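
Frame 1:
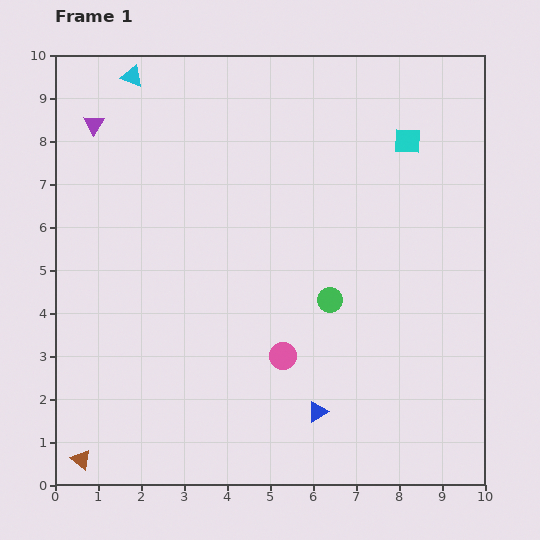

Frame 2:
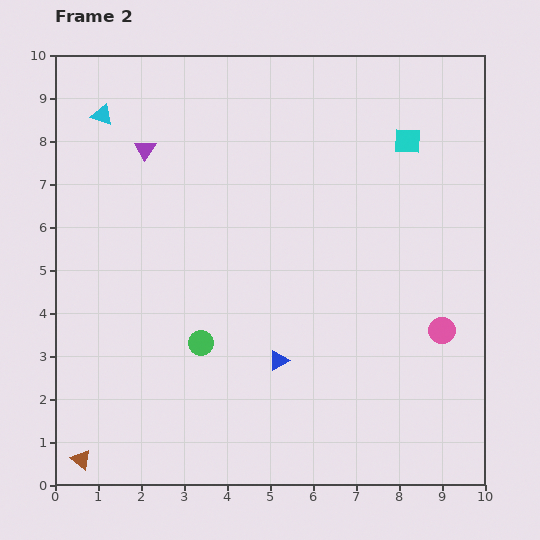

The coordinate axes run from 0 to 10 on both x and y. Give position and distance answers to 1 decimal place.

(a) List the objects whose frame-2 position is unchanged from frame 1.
the cyan square, the brown triangle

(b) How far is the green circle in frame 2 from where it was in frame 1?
3.2

The green circle moved from (6.4, 4.3) to (3.4, 3.3), a distance of √(3.0² + 1.0²) ≈ 3.2.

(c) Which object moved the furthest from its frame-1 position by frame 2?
the pink circle

(moved 3.7; next 3.2)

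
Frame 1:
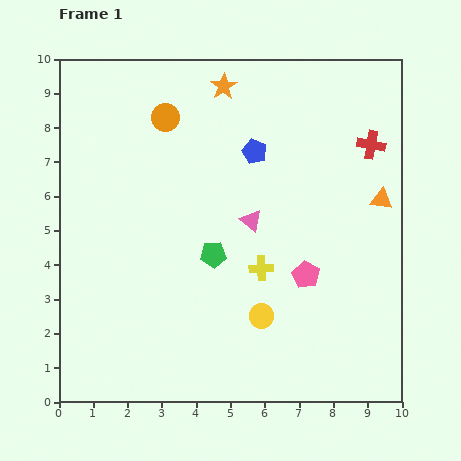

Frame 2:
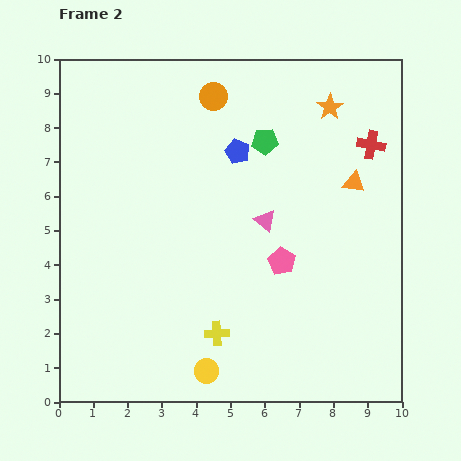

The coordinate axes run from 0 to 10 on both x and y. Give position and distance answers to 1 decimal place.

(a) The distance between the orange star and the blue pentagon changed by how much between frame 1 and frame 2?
+0.9

Distance in frame 1: 2.1. Distance in frame 2: 3.0.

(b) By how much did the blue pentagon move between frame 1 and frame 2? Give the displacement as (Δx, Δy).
(-0.5, 0.0)

The blue pentagon was at (5.7, 7.3) in frame 1 and (5.2, 7.3) in frame 2.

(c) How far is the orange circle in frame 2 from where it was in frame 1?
1.5

The orange circle moved from (3.1, 8.3) to (4.5, 8.9), a distance of √(1.4² + 0.6²) ≈ 1.5.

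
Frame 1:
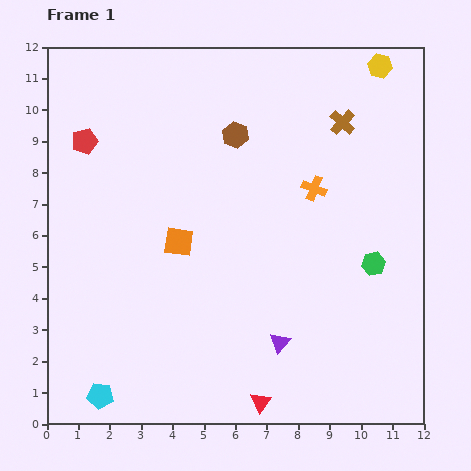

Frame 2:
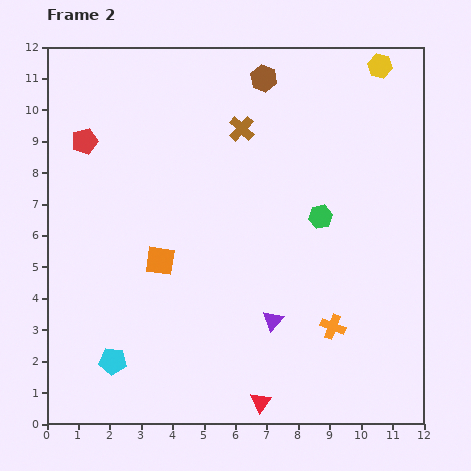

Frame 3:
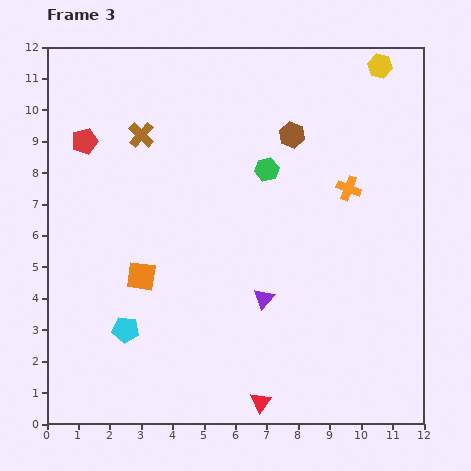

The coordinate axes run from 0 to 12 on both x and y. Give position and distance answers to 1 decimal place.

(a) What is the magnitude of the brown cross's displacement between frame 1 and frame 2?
3.2

The brown cross moved from (9.4, 9.6) to (6.2, 9.4), a distance of √(3.2² + 0.2²) ≈ 3.2.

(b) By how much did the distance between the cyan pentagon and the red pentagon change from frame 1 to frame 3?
-2.0

Distance in frame 1: 8.1. Distance in frame 3: 6.1.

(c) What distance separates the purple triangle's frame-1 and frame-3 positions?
1.5

The purple triangle moved from (7.4, 2.6) to (6.9, 4.0), a distance of √(0.5² + 1.4²) ≈ 1.5.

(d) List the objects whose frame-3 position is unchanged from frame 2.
the yellow hexagon, the red triangle, the red pentagon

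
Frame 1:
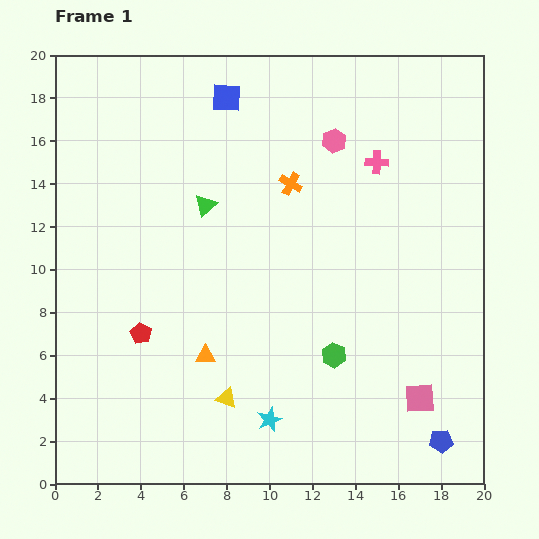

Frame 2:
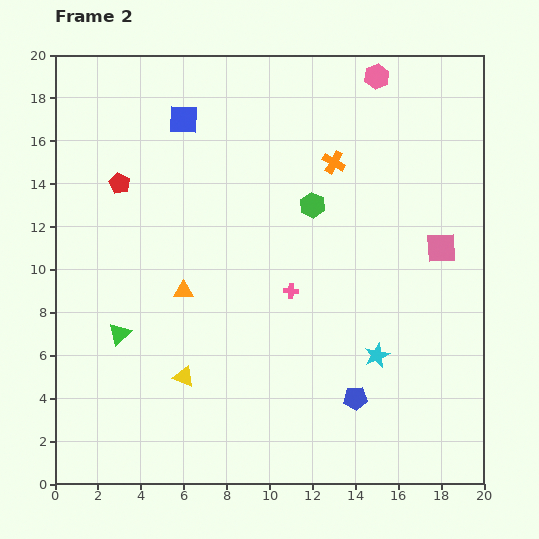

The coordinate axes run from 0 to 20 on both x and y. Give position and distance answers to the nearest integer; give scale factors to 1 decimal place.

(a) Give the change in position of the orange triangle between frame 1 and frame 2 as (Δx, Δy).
(-1, 3)

The orange triangle was at (7, 6) in frame 1 and (6, 9) in frame 2.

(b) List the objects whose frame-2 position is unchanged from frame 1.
none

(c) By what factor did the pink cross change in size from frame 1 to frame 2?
0.6×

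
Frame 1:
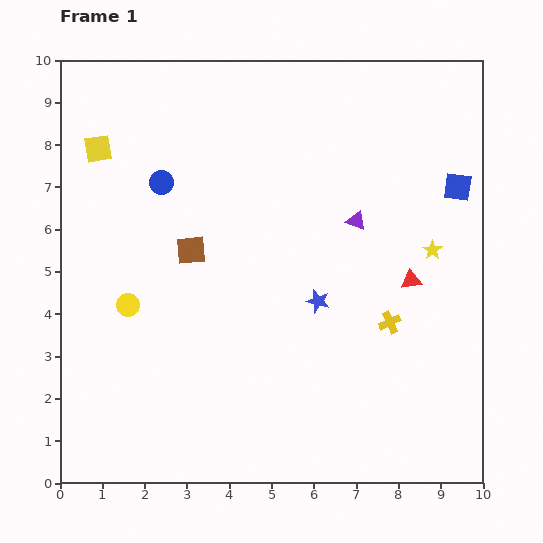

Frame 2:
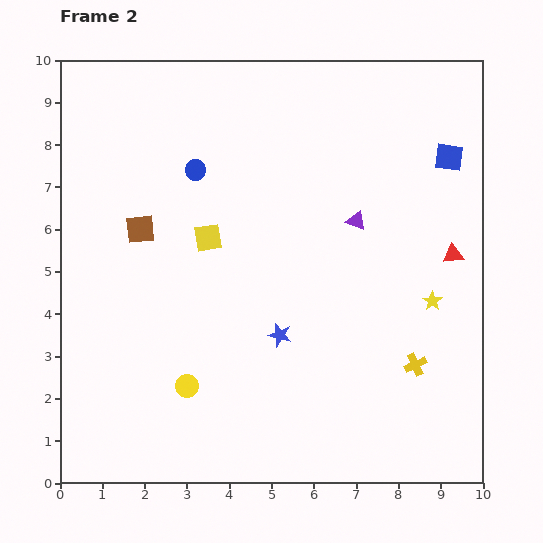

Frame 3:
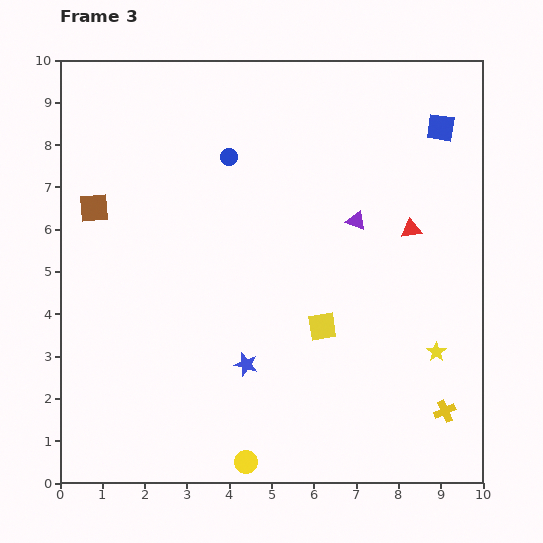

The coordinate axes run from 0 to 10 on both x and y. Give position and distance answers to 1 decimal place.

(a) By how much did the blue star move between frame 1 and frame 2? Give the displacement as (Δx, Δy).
(-0.9, -0.8)

The blue star was at (6.1, 4.3) in frame 1 and (5.2, 3.5) in frame 2.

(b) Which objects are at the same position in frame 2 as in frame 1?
the purple triangle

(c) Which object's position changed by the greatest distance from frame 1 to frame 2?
the yellow square

(moved 3.3; next 2.4)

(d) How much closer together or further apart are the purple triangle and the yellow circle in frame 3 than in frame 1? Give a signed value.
+0.5

Distance in frame 1: 5.8. Distance in frame 3: 6.3.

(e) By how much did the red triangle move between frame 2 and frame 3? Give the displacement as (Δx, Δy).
(-1.0, 0.6)

The red triangle was at (9.3, 5.4) in frame 2 and (8.3, 6.0) in frame 3.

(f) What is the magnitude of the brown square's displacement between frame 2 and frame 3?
1.2

The brown square moved from (1.9, 6.0) to (0.8, 6.5), a distance of √(1.1² + 0.5²) ≈ 1.2.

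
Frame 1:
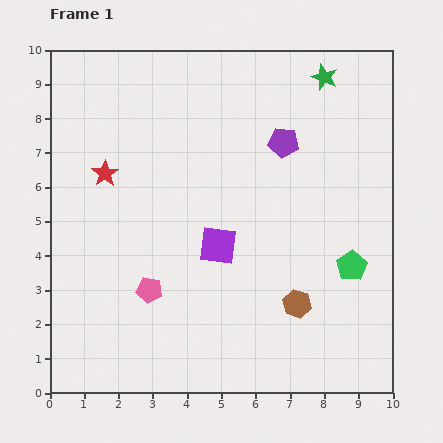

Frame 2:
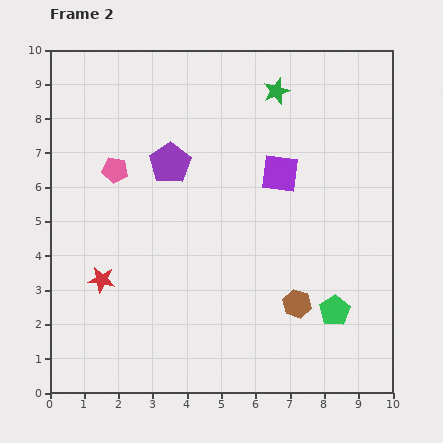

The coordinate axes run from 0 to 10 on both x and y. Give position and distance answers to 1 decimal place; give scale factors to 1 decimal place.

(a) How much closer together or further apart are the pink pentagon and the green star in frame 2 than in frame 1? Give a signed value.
-2.8

Distance in frame 1: 8.0. Distance in frame 2: 5.2.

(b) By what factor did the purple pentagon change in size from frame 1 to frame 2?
1.3×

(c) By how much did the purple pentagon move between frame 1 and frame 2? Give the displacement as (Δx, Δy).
(-3.3, -0.6)

The purple pentagon was at (6.8, 7.3) in frame 1 and (3.5, 6.7) in frame 2.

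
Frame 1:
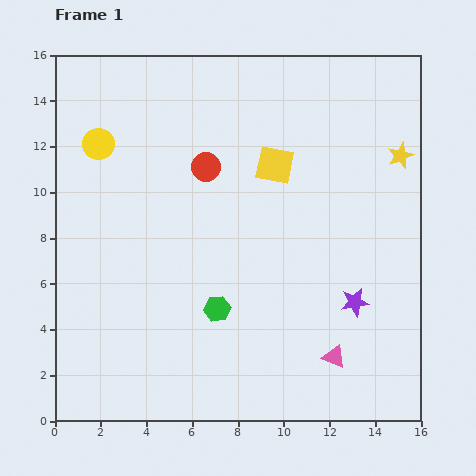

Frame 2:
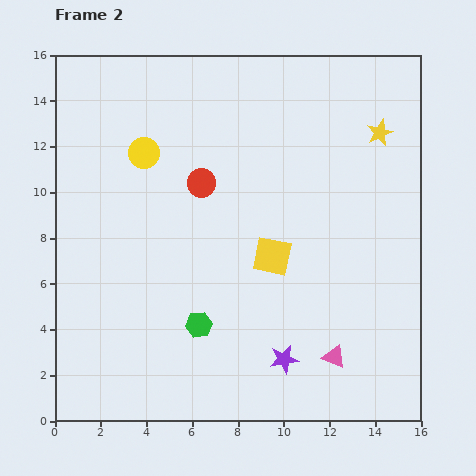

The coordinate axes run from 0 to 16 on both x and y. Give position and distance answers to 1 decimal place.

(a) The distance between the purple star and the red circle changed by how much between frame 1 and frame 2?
-0.3

Distance in frame 1: 8.8. Distance in frame 2: 8.5.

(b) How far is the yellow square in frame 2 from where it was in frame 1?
4.0

The yellow square moved from (9.6, 11.2) to (9.5, 7.2), a distance of √(0.1² + 4.0²) ≈ 4.0.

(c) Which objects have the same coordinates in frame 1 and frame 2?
the pink triangle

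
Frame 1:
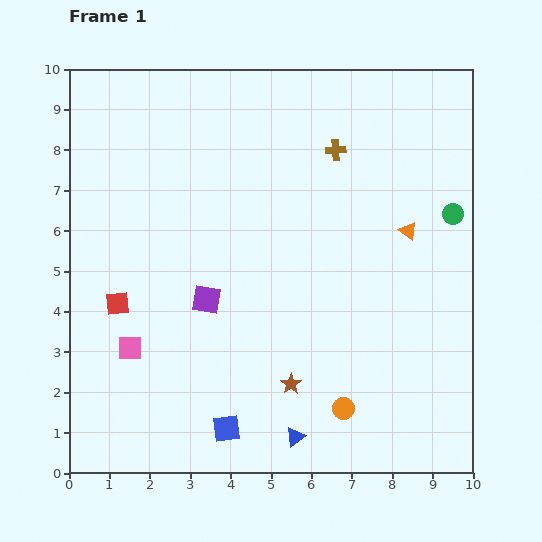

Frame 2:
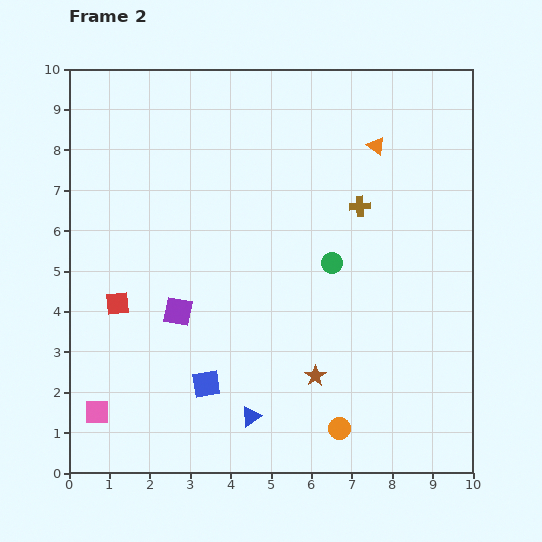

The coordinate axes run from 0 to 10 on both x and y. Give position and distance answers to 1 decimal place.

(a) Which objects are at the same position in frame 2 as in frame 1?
the red square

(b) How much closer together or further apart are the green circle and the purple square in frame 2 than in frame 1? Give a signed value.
-2.5

Distance in frame 1: 6.5. Distance in frame 2: 4.0.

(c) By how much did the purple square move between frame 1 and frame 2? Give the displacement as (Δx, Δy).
(-0.7, -0.3)

The purple square was at (3.4, 4.3) in frame 1 and (2.7, 4.0) in frame 2.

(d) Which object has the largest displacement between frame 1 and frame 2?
the green circle

(moved 3.2; next 2.2)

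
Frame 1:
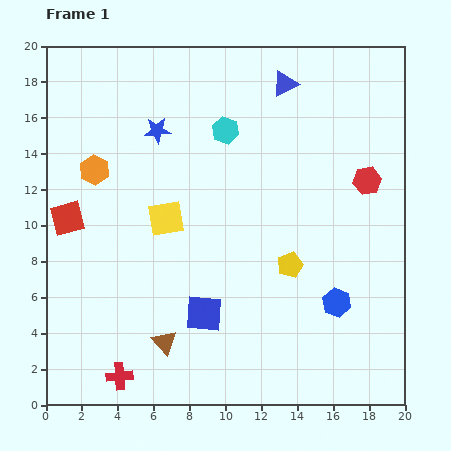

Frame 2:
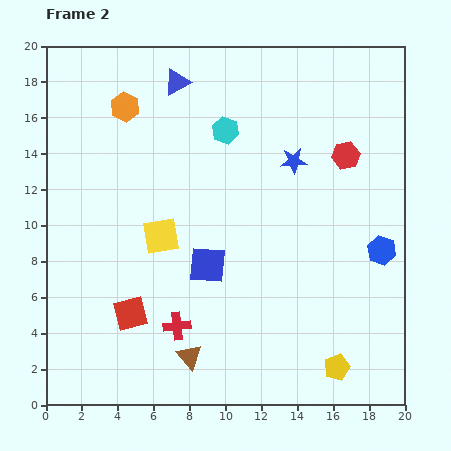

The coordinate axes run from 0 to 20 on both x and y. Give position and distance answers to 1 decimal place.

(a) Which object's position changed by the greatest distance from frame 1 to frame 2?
the blue star

(moved 7.8; next 6.4)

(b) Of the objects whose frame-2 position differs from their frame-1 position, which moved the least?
the yellow square

(moved 1.0)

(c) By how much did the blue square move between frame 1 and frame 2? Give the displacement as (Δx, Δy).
(0.2, 2.7)

The blue square was at (8.8, 5.1) in frame 1 and (9.0, 7.8) in frame 2.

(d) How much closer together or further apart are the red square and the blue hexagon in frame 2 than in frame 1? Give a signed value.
-1.3

Distance in frame 1: 15.7. Distance in frame 2: 14.4.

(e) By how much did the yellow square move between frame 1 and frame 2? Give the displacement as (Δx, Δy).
(-0.3, -1.0)

The yellow square was at (6.7, 10.4) in frame 1 and (6.4, 9.4) in frame 2.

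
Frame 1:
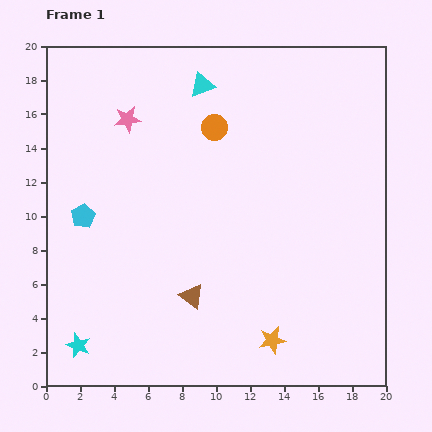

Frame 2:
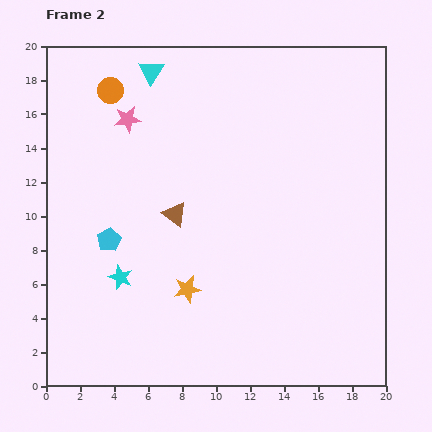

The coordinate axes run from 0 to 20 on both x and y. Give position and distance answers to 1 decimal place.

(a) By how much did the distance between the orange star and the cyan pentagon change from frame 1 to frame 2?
-7.9

Distance in frame 1: 13.3. Distance in frame 2: 5.4.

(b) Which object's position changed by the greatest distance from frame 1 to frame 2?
the orange circle

(moved 6.5; next 5.8)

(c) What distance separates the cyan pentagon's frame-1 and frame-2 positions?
2.1

The cyan pentagon moved from (2.2, 10.0) to (3.7, 8.6), a distance of √(1.5² + 1.4²) ≈ 2.1.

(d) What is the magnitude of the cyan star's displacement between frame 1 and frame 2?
4.7

The cyan star moved from (1.9, 2.4) to (4.4, 6.4), a distance of √(2.5² + 4.0²) ≈ 4.7.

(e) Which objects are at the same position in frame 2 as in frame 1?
the pink star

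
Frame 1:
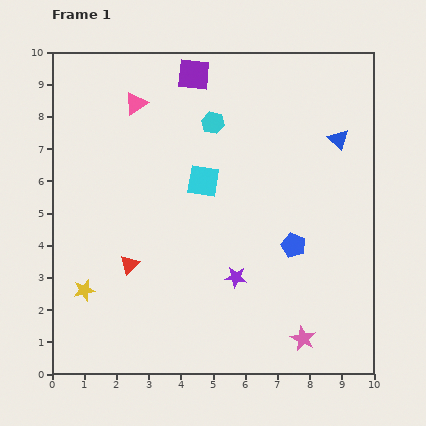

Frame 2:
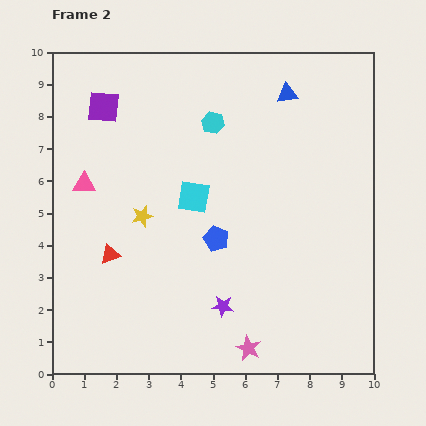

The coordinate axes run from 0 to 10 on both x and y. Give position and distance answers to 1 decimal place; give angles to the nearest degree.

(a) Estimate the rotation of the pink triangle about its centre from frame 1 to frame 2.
34° clockwise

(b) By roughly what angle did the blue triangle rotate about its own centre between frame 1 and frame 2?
52° counter-clockwise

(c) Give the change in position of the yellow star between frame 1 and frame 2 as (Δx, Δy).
(1.8, 2.3)

The yellow star was at (1.0, 2.6) in frame 1 and (2.8, 4.9) in frame 2.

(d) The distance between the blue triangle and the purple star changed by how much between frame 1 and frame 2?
+1.5

Distance in frame 1: 5.4. Distance in frame 2: 6.9.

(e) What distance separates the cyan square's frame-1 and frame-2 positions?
0.6

The cyan square moved from (4.7, 6.0) to (4.4, 5.5), a distance of √(0.3² + 0.5²) ≈ 0.6.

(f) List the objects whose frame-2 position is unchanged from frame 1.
the cyan hexagon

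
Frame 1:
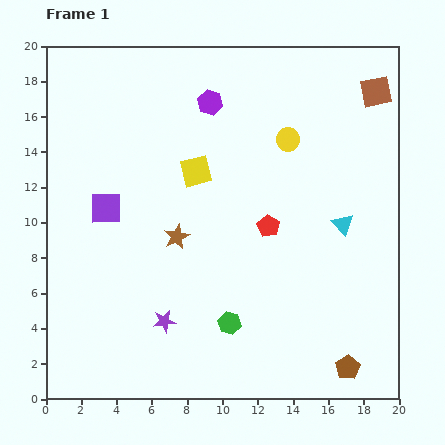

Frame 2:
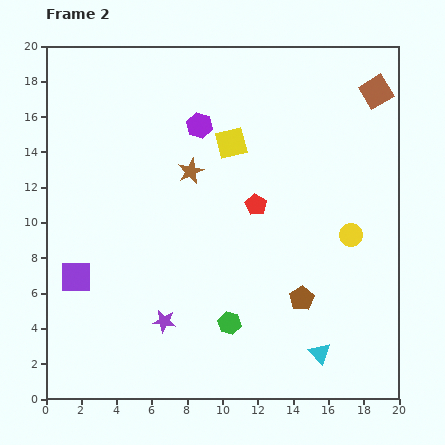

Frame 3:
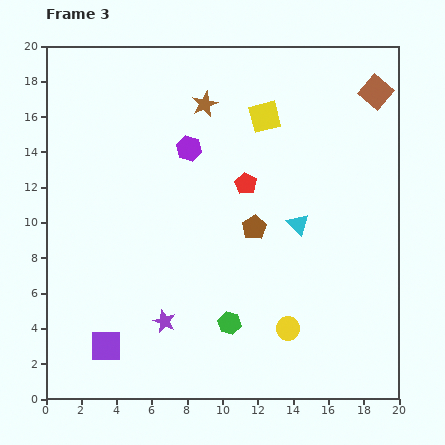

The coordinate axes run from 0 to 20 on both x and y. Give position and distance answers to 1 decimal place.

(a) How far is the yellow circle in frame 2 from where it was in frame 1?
6.5

The yellow circle moved from (13.7, 14.7) to (17.3, 9.3), a distance of √(3.6² + 5.4²) ≈ 6.5.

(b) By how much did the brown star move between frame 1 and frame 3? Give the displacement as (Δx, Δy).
(1.6, 7.5)

The brown star was at (7.4, 9.2) in frame 1 and (9.0, 16.7) in frame 3.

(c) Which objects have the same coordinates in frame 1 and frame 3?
the green hexagon, the purple star, the brown square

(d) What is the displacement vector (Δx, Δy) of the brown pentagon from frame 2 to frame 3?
(-2.7, 4.0)

The brown pentagon was at (14.5, 5.7) in frame 2 and (11.8, 9.7) in frame 3.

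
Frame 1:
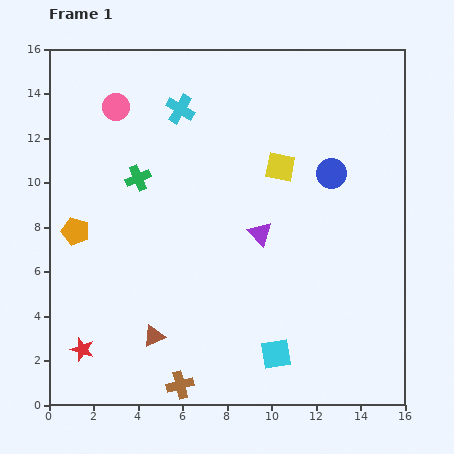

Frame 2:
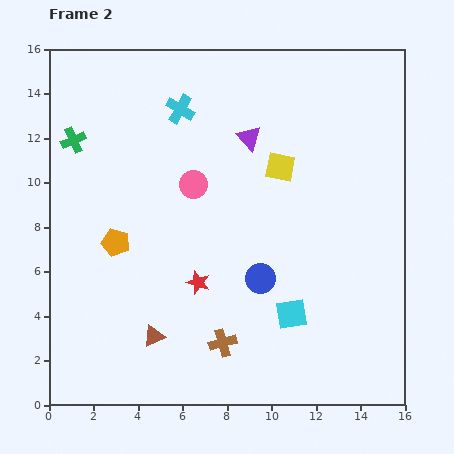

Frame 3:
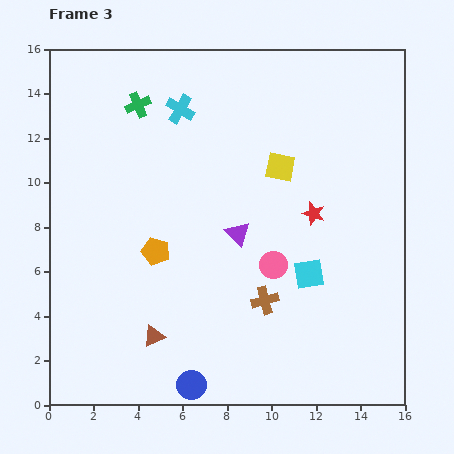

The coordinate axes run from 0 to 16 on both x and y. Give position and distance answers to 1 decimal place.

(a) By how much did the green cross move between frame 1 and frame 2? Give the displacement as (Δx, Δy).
(-2.9, 1.7)

The green cross was at (4.0, 10.2) in frame 1 and (1.1, 11.9) in frame 2.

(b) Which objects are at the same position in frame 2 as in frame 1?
the cyan cross, the brown triangle, the yellow square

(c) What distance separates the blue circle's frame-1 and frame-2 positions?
5.7

The blue circle moved from (12.7, 10.4) to (9.5, 5.7), a distance of √(3.2² + 4.7²) ≈ 5.7.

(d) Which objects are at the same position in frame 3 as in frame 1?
the cyan cross, the brown triangle, the yellow square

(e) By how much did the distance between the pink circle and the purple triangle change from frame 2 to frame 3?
-1.2

Distance in frame 2: 3.3. Distance in frame 3: 2.1.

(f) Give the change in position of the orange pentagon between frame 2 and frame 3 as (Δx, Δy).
(1.8, -0.4)

The orange pentagon was at (3.0, 7.3) in frame 2 and (4.8, 6.9) in frame 3.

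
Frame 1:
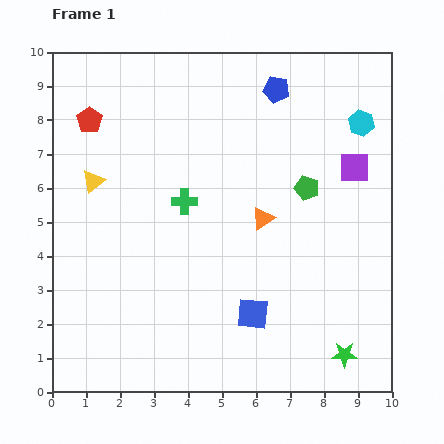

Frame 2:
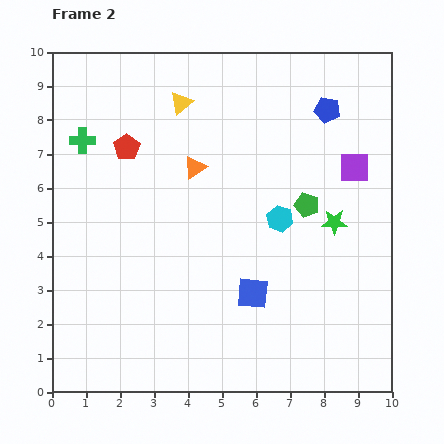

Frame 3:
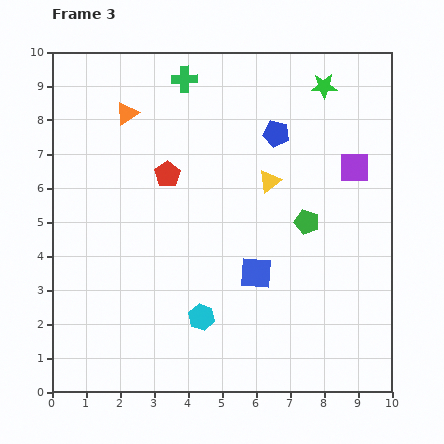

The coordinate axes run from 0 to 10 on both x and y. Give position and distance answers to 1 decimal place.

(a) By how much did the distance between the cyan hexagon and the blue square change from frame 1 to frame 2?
-4.1

Distance in frame 1: 6.4. Distance in frame 2: 2.3.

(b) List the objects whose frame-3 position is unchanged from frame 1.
the purple square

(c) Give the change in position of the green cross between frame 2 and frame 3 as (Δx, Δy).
(3.0, 1.8)

The green cross was at (0.9, 7.4) in frame 2 and (3.9, 9.2) in frame 3.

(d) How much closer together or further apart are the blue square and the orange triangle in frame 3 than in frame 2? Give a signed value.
+1.9

Distance in frame 2: 4.1. Distance in frame 3: 6.0.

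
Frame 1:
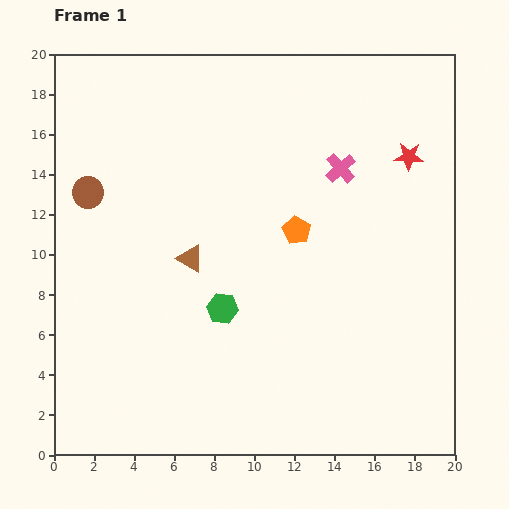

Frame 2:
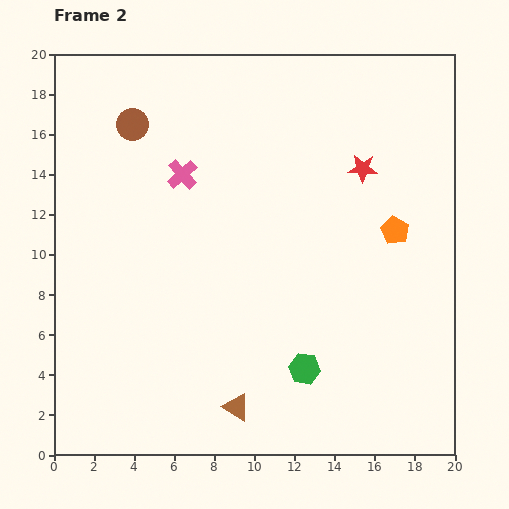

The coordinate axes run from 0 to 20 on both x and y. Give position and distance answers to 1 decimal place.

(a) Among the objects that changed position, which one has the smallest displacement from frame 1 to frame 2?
the red star

(moved 2.4)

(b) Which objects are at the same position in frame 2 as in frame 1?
none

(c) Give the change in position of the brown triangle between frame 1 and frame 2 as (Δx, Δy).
(2.3, -7.4)

The brown triangle was at (6.8, 9.8) in frame 1 and (9.1, 2.4) in frame 2.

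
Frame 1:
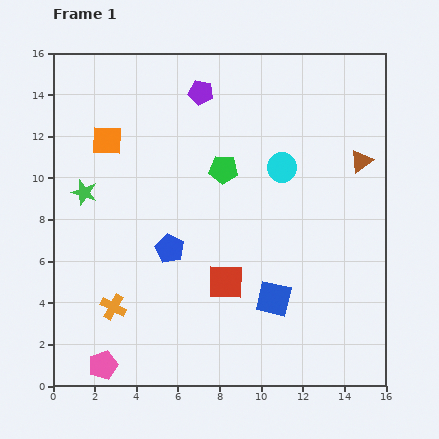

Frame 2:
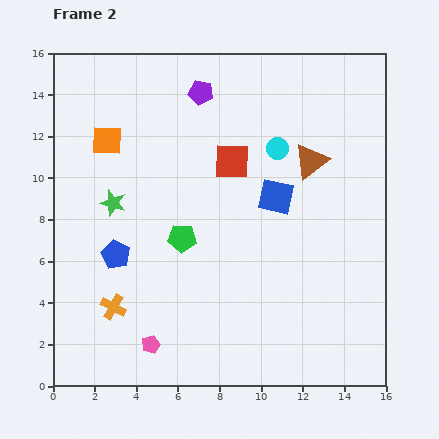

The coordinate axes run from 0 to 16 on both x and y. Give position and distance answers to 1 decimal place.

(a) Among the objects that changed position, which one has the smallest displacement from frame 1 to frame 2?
the cyan circle

(moved 0.9)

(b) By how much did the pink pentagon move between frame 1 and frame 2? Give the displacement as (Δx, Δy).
(2.3, 1.0)

The pink pentagon was at (2.4, 1.0) in frame 1 and (4.7, 2.0) in frame 2.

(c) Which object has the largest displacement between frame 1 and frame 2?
the red square

(moved 5.8; next 4.9)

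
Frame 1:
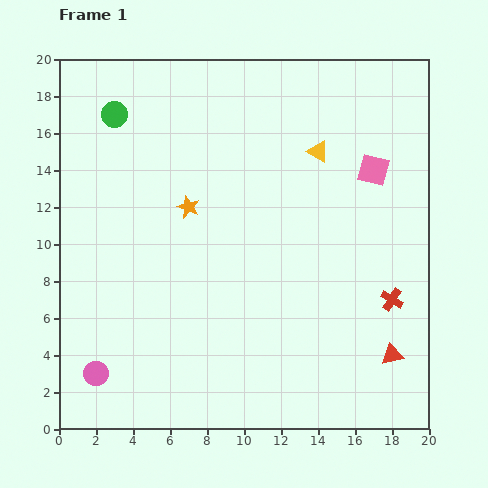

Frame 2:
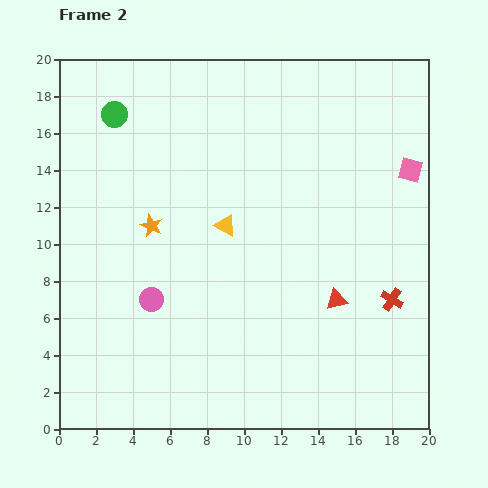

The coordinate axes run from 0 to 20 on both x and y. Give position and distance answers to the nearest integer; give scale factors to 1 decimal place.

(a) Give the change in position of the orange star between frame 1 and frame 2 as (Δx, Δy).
(-2, -1)

The orange star was at (7, 12) in frame 1 and (5, 11) in frame 2.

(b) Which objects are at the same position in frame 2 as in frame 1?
the red cross, the green circle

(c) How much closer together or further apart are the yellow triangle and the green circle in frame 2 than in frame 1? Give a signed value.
-3

Distance in frame 1: 11. Distance in frame 2: 8.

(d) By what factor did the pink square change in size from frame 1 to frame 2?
0.8×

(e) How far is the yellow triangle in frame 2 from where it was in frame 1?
6

The yellow triangle moved from (14, 15) to (9, 11), a distance of √(5² + 4²) ≈ 6.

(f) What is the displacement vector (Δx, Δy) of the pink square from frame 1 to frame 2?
(2, 0)

The pink square was at (17, 14) in frame 1 and (19, 14) in frame 2.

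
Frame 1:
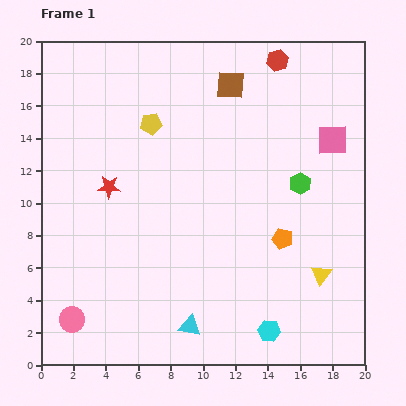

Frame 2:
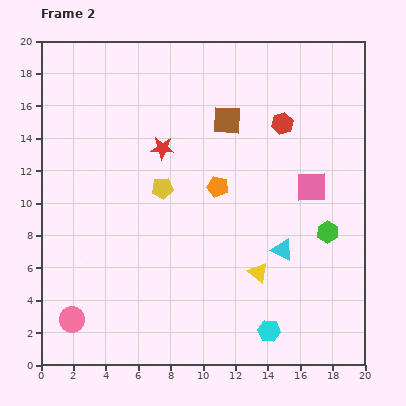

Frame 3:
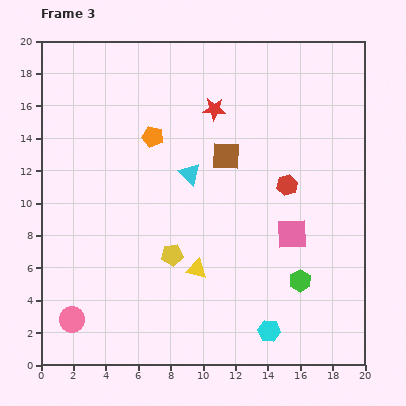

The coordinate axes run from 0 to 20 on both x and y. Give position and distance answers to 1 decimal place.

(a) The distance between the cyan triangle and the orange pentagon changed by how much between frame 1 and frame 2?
-2.3

Distance in frame 1: 7.9. Distance in frame 2: 5.6.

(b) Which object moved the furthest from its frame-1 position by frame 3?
the orange pentagon

(moved 10.2; next 9.4)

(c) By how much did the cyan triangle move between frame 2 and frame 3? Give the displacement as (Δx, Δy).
(-5.7, 4.7)

The cyan triangle was at (14.9, 7.1) in frame 2 and (9.2, 11.8) in frame 3.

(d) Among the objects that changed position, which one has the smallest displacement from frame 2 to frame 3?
the brown square

(moved 2.2)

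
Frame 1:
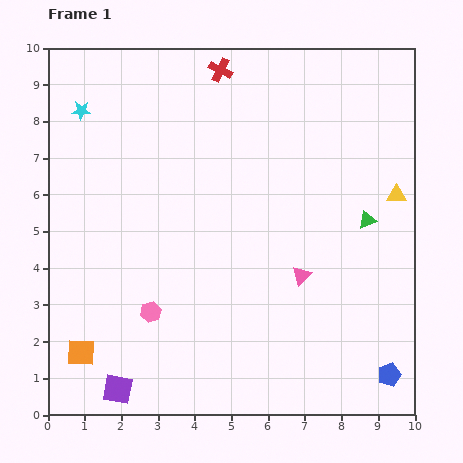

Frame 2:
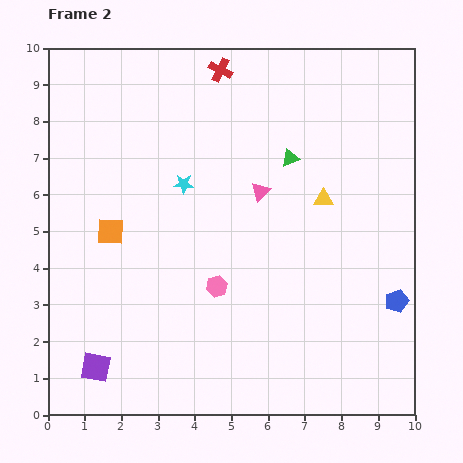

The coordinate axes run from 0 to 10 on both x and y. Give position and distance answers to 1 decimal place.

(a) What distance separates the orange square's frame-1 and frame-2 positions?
3.4

The orange square moved from (0.9, 1.7) to (1.7, 5.0), a distance of √(0.8² + 3.3²) ≈ 3.4.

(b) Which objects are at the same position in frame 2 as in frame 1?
the red cross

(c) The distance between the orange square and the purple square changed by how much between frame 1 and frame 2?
+2.3

Distance in frame 1: 1.4. Distance in frame 2: 3.7.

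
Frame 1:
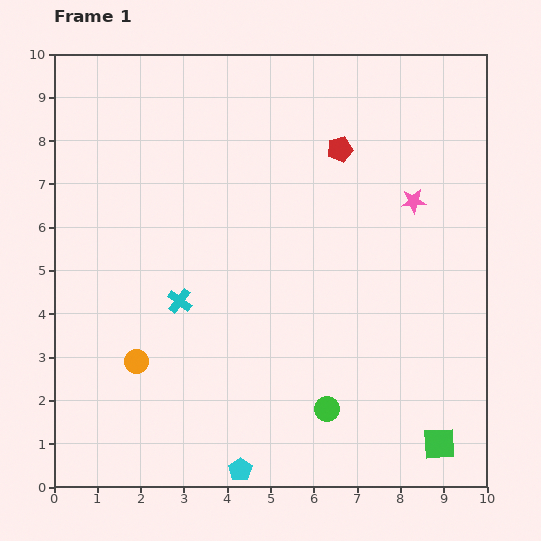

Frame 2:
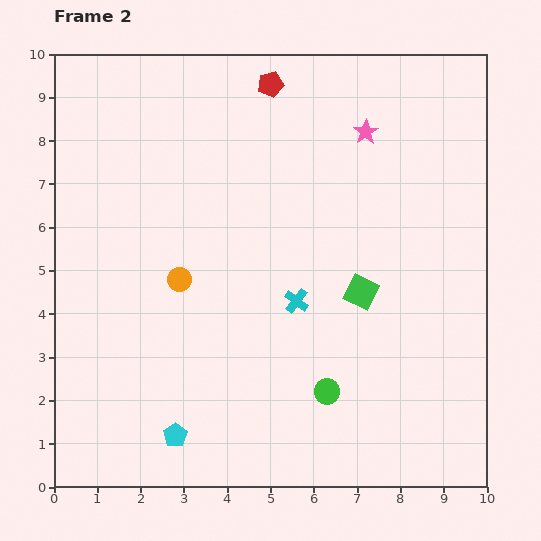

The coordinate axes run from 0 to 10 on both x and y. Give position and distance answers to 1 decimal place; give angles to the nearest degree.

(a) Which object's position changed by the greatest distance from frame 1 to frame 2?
the green square

(moved 3.9; next 2.7)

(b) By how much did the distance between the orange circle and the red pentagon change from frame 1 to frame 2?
-1.8

Distance in frame 1: 6.8. Distance in frame 2: 5.0.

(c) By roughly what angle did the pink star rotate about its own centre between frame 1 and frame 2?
29° counter-clockwise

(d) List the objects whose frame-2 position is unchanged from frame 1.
none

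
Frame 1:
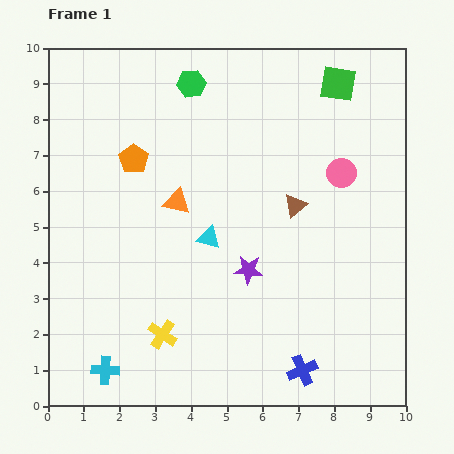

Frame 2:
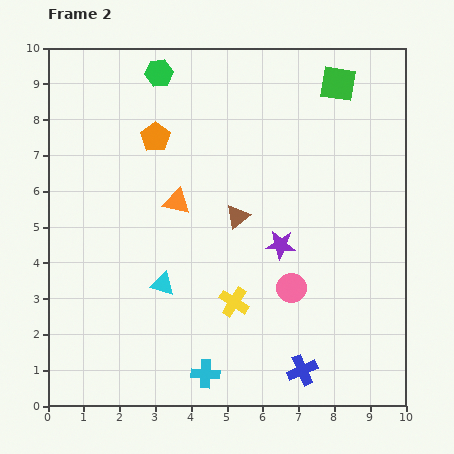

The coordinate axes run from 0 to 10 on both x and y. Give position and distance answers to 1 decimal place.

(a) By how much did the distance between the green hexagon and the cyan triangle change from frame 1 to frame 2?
+1.6

Distance in frame 1: 4.3. Distance in frame 2: 5.9.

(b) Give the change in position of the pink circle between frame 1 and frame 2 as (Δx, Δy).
(-1.4, -3.2)

The pink circle was at (8.2, 6.5) in frame 1 and (6.8, 3.3) in frame 2.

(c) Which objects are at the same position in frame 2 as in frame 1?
the green square, the orange triangle, the blue cross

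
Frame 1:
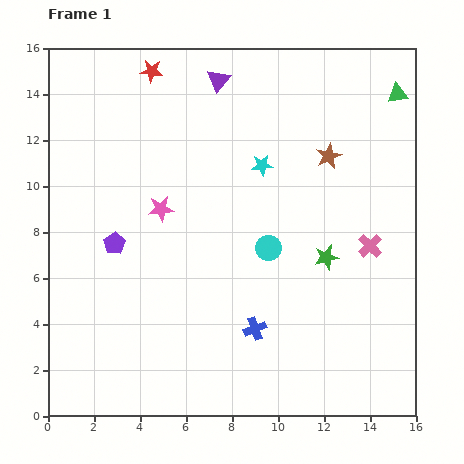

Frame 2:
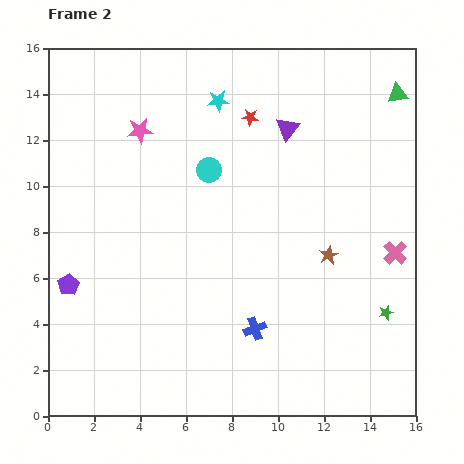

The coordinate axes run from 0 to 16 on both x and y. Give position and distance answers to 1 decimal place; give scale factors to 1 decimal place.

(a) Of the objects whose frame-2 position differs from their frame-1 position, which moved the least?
the pink cross

(moved 1.1)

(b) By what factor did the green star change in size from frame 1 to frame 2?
0.6×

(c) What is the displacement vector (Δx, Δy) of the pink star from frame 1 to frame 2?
(-0.9, 3.4)

The pink star was at (4.9, 9.0) in frame 1 and (4.0, 12.4) in frame 2.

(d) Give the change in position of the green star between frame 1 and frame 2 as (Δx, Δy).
(2.6, -2.4)

The green star was at (12.1, 6.9) in frame 1 and (14.7, 4.5) in frame 2.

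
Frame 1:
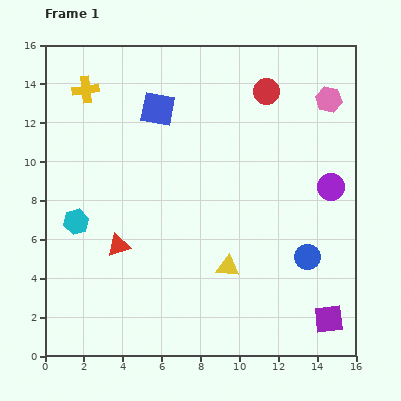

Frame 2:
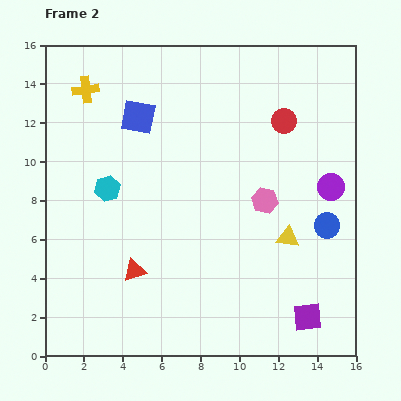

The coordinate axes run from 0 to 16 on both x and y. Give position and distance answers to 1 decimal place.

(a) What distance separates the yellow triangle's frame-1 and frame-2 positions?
3.4

The yellow triangle moved from (9.4, 4.6) to (12.5, 6.1), a distance of √(3.1² + 1.5²) ≈ 3.4.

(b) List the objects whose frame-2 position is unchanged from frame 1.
the yellow cross, the purple circle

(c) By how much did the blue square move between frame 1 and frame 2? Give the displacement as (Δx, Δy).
(-1.0, -0.4)

The blue square was at (5.8, 12.7) in frame 1 and (4.8, 12.3) in frame 2.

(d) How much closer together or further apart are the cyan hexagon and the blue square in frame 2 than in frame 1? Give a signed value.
-3.2

Distance in frame 1: 7.2. Distance in frame 2: 4.0.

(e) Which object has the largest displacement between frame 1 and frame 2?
the pink hexagon

(moved 6.2; next 3.4)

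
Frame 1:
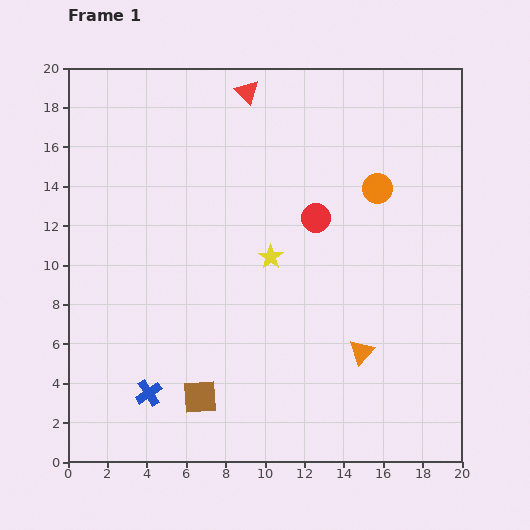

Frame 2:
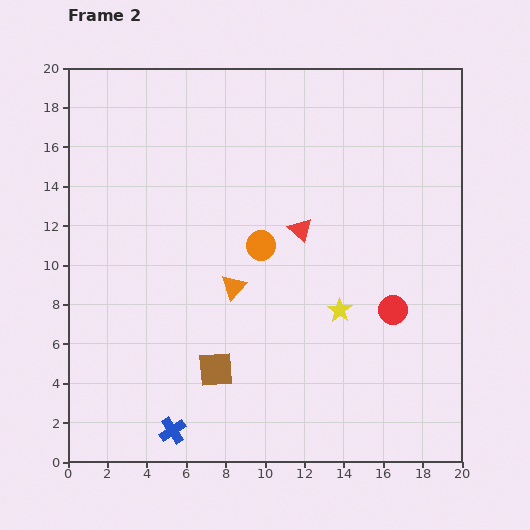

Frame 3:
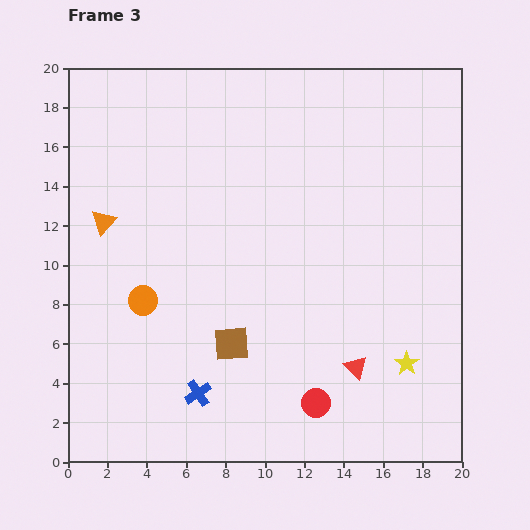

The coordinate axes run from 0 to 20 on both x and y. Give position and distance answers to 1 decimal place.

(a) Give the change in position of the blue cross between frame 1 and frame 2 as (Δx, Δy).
(1.2, -1.9)

The blue cross was at (4.1, 3.5) in frame 1 and (5.3, 1.6) in frame 2.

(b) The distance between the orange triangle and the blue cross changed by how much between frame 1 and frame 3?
-1.1

Distance in frame 1: 11.0. Distance in frame 3: 9.9.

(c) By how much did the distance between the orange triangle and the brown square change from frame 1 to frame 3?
+0.5

Distance in frame 1: 8.5. Distance in frame 3: 9.0.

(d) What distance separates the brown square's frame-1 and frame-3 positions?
3.1

The brown square moved from (6.7, 3.3) to (8.3, 6.0), a distance of √(1.6² + 2.7²) ≈ 3.1.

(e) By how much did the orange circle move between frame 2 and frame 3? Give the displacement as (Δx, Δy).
(-6.0, -2.8)

The orange circle was at (9.8, 11.0) in frame 2 and (3.8, 8.2) in frame 3.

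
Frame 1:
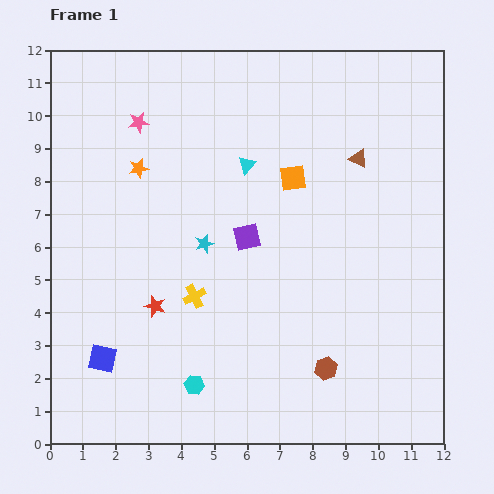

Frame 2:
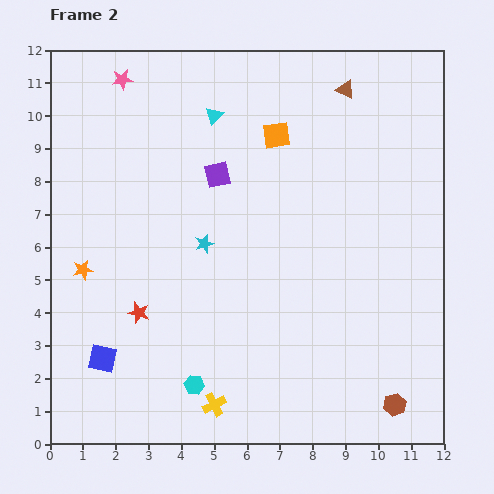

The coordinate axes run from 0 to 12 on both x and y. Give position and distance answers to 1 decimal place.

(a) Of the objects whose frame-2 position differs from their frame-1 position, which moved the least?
the red star

(moved 0.5)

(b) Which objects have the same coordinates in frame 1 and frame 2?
the cyan star, the cyan hexagon, the blue square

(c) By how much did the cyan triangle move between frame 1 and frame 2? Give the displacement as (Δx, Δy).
(-1.0, 1.5)

The cyan triangle was at (6.0, 8.5) in frame 1 and (5.0, 10.0) in frame 2.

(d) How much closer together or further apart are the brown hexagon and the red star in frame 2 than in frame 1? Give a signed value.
+2.8

Distance in frame 1: 5.5. Distance in frame 2: 8.3.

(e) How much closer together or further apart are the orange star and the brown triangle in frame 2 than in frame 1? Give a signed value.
+3.0

Distance in frame 1: 6.7. Distance in frame 2: 9.7.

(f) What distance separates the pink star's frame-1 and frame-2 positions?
1.4

The pink star moved from (2.7, 9.8) to (2.2, 11.1), a distance of √(0.5² + 1.3²) ≈ 1.4.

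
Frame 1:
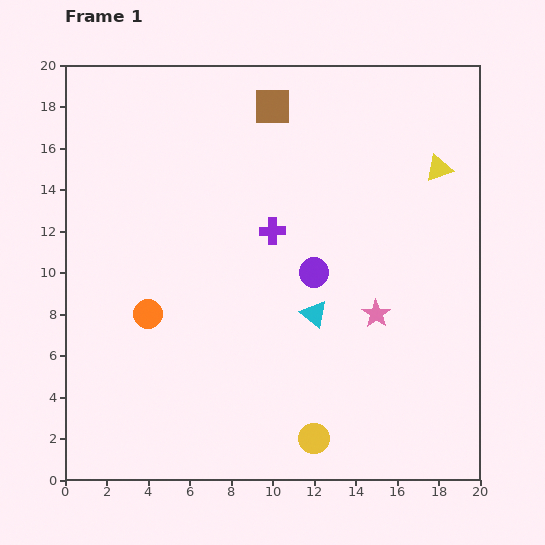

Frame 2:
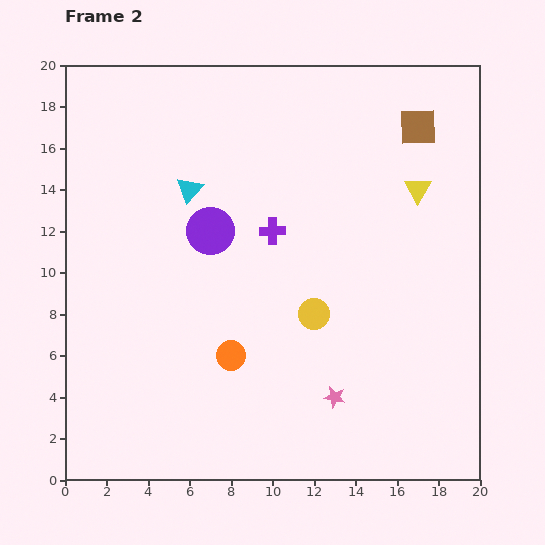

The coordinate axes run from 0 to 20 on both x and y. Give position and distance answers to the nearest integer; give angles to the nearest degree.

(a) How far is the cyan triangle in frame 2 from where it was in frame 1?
8

The cyan triangle moved from (12, 8) to (6, 14), a distance of √(6² + 6²) ≈ 8.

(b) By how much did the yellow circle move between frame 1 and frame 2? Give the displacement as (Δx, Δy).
(0, 6)

The yellow circle was at (12, 2) in frame 1 and (12, 8) in frame 2.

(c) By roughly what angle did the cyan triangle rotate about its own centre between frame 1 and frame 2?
30° clockwise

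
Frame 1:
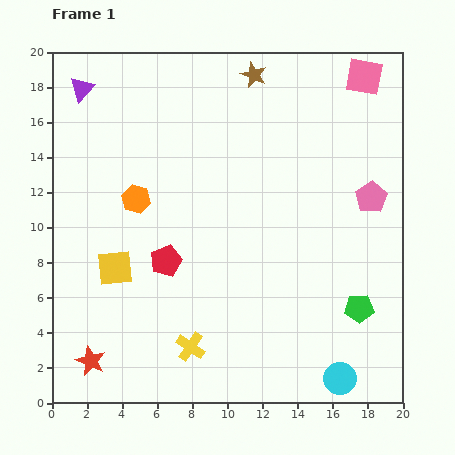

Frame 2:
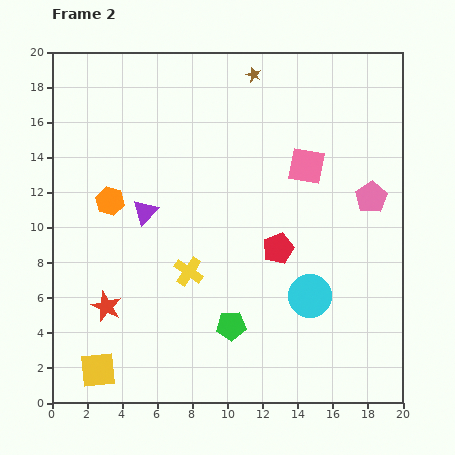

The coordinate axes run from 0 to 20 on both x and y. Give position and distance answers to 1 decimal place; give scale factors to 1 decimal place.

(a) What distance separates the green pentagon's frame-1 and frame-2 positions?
7.4

The green pentagon moved from (17.5, 5.4) to (10.2, 4.4), a distance of √(7.3² + 1.0²) ≈ 7.4.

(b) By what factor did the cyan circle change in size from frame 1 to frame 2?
1.3×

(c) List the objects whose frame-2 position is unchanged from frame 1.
the brown star, the pink pentagon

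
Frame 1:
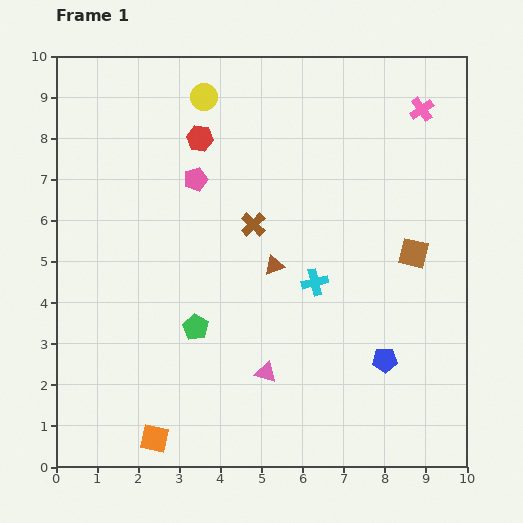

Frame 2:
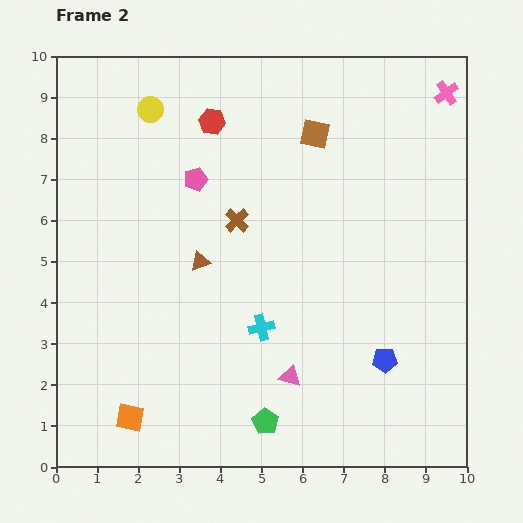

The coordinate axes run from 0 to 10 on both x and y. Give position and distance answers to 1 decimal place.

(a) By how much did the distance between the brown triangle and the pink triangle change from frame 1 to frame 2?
+1.0

Distance in frame 1: 2.6. Distance in frame 2: 3.6.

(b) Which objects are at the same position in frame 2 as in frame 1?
the pink pentagon, the blue pentagon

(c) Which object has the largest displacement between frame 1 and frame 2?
the brown square

(moved 3.8; next 2.9)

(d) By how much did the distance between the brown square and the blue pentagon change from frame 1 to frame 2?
+3.1

Distance in frame 1: 2.7. Distance in frame 2: 5.8.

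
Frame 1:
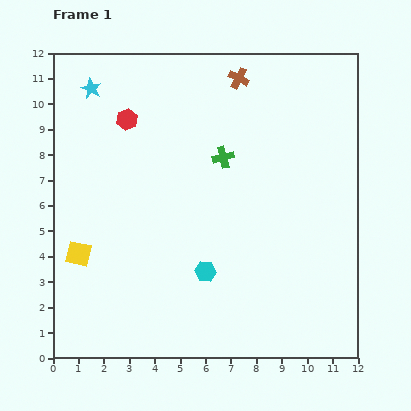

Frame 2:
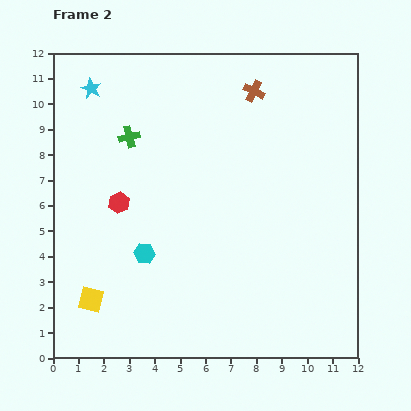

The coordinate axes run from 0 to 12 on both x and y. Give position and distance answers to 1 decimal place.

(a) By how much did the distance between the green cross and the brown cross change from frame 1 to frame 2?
+2.0

Distance in frame 1: 3.2. Distance in frame 2: 5.2.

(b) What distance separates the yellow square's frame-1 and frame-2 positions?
1.9

The yellow square moved from (1.0, 4.1) to (1.5, 2.3), a distance of √(0.5² + 1.8²) ≈ 1.9.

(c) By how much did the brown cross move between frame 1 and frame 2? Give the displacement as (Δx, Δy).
(0.6, -0.5)

The brown cross was at (7.3, 11.0) in frame 1 and (7.9, 10.5) in frame 2.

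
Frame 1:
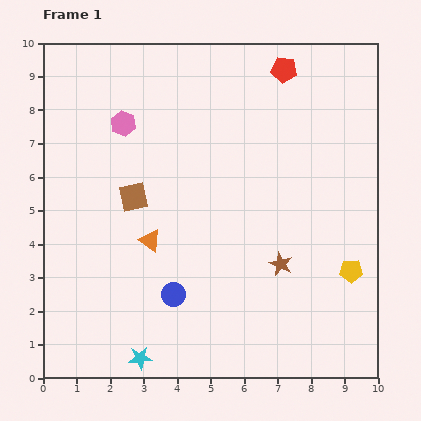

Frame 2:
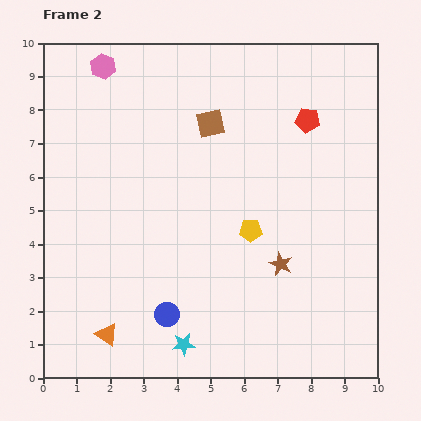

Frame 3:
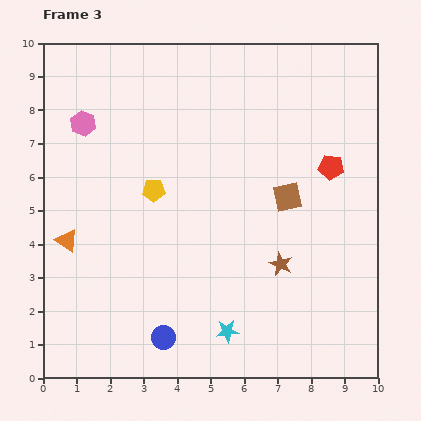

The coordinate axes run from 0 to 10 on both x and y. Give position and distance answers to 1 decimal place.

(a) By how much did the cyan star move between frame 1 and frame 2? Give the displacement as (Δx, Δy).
(1.3, 0.4)

The cyan star was at (2.9, 0.6) in frame 1 and (4.2, 1.0) in frame 2.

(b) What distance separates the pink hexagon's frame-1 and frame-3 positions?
1.2

The pink hexagon moved from (2.4, 7.6) to (1.2, 7.6), a distance of √(1.2² + 0.0²) ≈ 1.2.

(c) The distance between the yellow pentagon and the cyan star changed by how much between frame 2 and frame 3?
+0.8

Distance in frame 2: 3.9. Distance in frame 3: 4.7.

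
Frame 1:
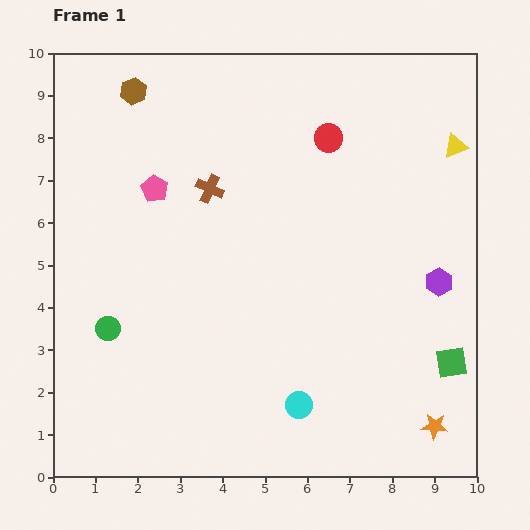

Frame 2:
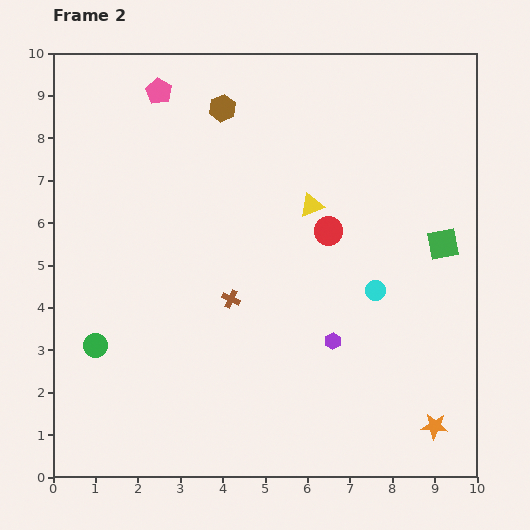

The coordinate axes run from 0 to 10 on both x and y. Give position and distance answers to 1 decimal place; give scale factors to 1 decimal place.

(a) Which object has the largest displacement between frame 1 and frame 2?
the yellow triangle

(moved 3.7; next 3.2)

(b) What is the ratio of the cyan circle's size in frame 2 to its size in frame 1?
0.7×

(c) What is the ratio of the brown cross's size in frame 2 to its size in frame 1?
0.6×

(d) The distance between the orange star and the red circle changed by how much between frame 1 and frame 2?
-2.0

Distance in frame 1: 7.2. Distance in frame 2: 5.2.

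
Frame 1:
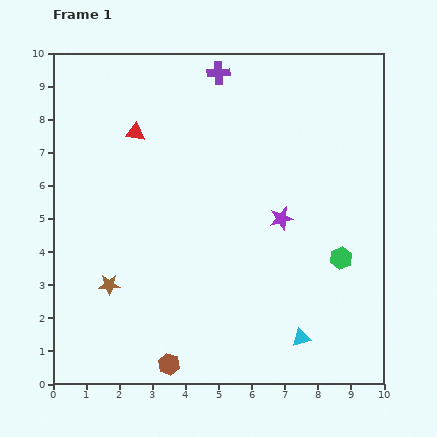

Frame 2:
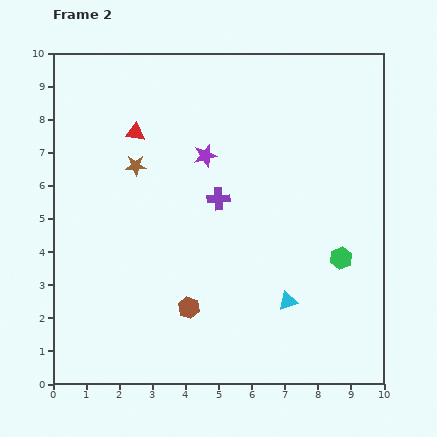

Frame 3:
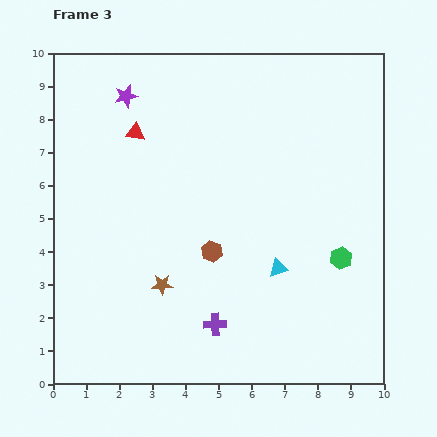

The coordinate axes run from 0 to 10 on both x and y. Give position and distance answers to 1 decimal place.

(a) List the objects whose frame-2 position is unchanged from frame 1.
the green hexagon, the red triangle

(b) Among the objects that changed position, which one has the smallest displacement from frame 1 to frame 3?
the brown star

(moved 1.6)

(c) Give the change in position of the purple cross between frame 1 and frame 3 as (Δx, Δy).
(-0.1, -7.6)

The purple cross was at (5.0, 9.4) in frame 1 and (4.9, 1.8) in frame 3.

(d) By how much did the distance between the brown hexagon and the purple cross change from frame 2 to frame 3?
-1.2

Distance in frame 2: 3.4. Distance in frame 3: 2.2.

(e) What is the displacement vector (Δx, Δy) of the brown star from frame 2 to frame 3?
(0.8, -3.6)

The brown star was at (2.5, 6.6) in frame 2 and (3.3, 3.0) in frame 3.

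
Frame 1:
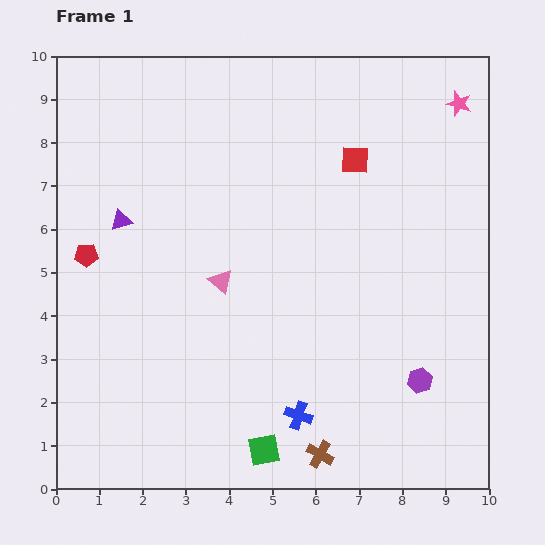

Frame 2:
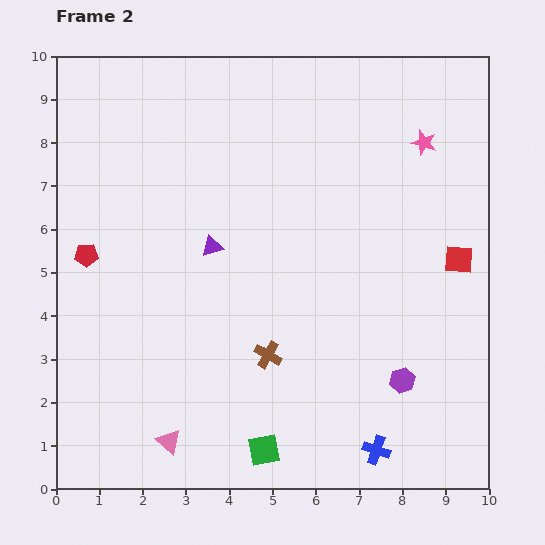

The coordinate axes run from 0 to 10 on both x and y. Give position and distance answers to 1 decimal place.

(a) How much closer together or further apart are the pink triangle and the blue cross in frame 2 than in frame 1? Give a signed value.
+1.2

Distance in frame 1: 3.6. Distance in frame 2: 4.8.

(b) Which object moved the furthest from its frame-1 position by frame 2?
the pink triangle

(moved 3.9; next 3.3)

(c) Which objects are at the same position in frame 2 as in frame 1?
the red pentagon, the green square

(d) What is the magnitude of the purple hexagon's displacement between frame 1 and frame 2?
0.4

The purple hexagon moved from (8.4, 2.5) to (8.0, 2.5), a distance of √(0.4² + 0.0²) ≈ 0.4.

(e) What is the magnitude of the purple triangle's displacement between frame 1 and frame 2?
2.2

The purple triangle moved from (1.5, 6.2) to (3.6, 5.6), a distance of √(2.1² + 0.6²) ≈ 2.2.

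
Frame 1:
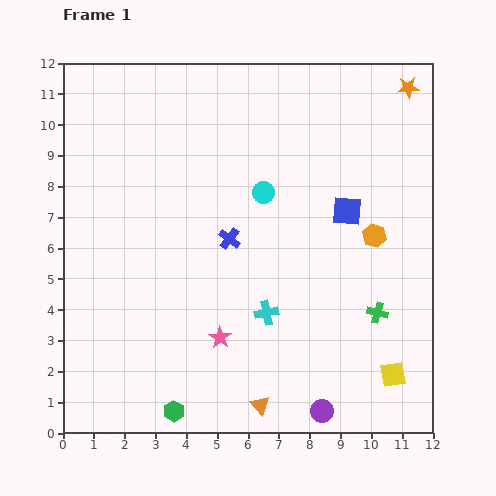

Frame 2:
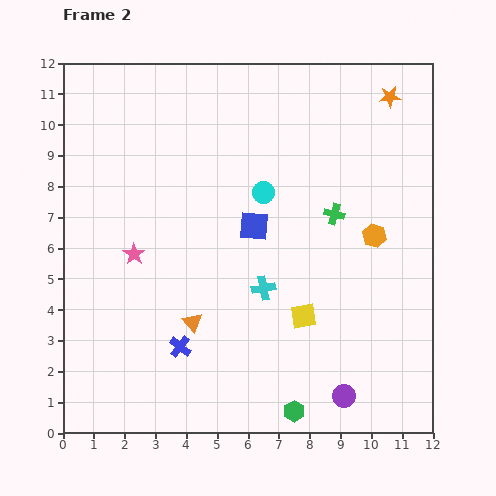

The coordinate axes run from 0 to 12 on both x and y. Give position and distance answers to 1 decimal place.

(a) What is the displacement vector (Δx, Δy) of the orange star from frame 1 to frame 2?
(-0.6, -0.3)

The orange star was at (11.2, 11.2) in frame 1 and (10.6, 10.9) in frame 2.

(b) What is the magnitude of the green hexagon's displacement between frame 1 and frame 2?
3.9

The green hexagon moved from (3.6, 0.7) to (7.5, 0.7), a distance of √(3.9² + 0.0²) ≈ 3.9.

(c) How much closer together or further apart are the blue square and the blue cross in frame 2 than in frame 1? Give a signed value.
+0.7

Distance in frame 1: 3.9. Distance in frame 2: 4.6.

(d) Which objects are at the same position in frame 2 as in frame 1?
the cyan circle, the orange hexagon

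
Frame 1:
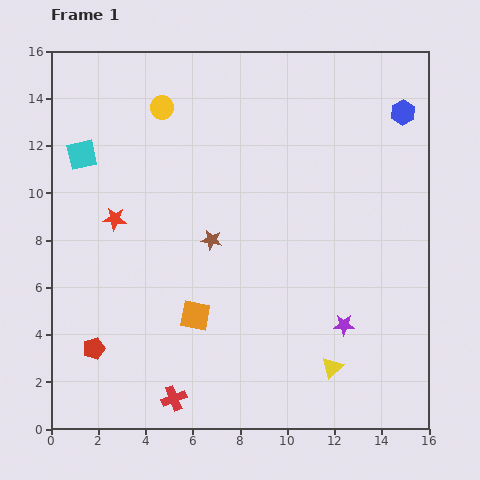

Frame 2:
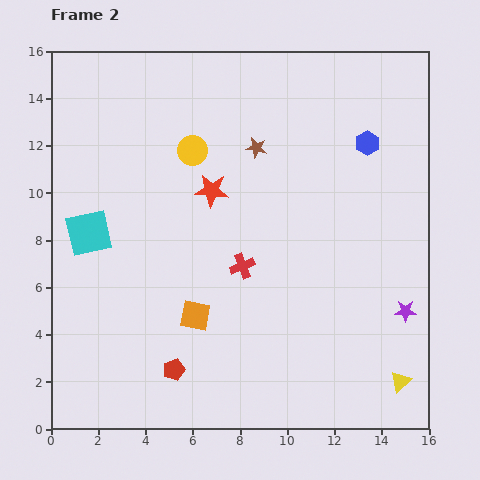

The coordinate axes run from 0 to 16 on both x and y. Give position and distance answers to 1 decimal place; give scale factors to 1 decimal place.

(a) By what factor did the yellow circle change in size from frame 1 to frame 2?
1.3×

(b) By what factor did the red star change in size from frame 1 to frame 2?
1.4×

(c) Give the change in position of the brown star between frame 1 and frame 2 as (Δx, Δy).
(1.9, 3.9)

The brown star was at (6.8, 8.0) in frame 1 and (8.7, 11.9) in frame 2.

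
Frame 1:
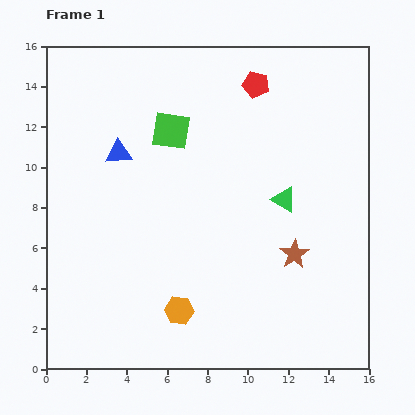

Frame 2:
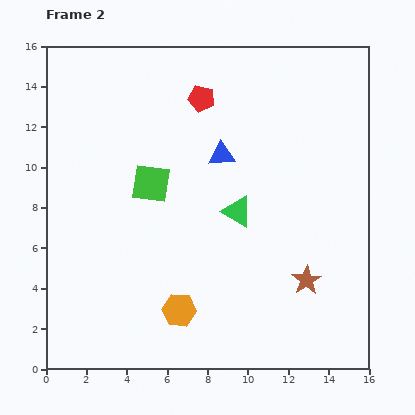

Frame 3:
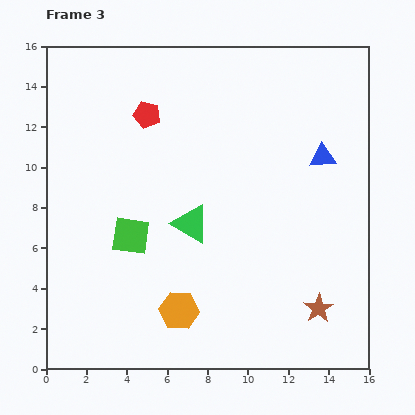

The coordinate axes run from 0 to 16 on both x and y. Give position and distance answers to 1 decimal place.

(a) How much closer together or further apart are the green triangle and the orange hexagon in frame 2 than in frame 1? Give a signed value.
-1.9

Distance in frame 1: 7.6. Distance in frame 2: 5.7.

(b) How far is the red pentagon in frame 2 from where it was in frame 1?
2.8

The red pentagon moved from (10.4, 14.1) to (7.7, 13.4), a distance of √(2.7² + 0.7²) ≈ 2.8.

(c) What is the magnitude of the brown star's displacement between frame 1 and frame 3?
3.0

The brown star moved from (12.3, 5.7) to (13.5, 3.0), a distance of √(1.2² + 2.7²) ≈ 3.0.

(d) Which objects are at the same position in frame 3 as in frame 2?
the orange hexagon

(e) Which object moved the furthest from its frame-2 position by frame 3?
the blue triangle

(moved 5.0; next 2.8)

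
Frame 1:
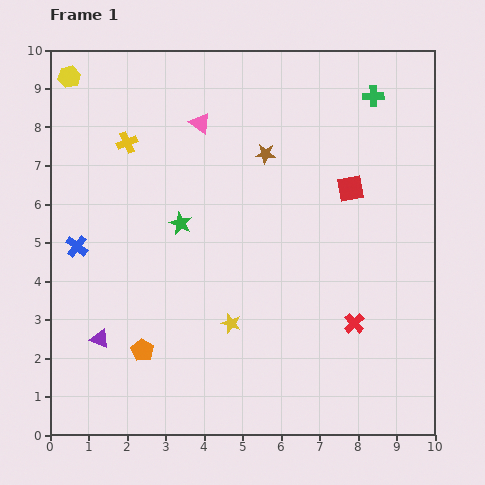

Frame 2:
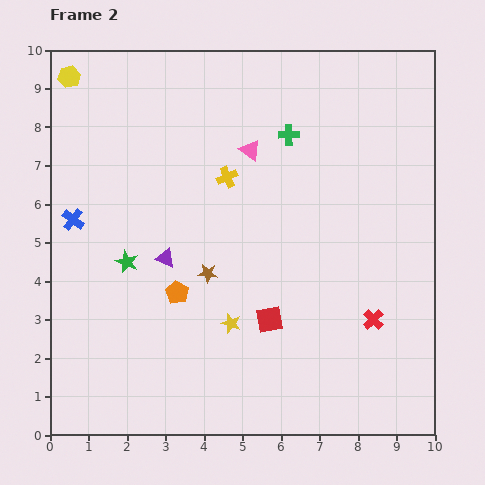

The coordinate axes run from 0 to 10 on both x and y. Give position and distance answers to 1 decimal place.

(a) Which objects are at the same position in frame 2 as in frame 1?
the yellow hexagon, the yellow star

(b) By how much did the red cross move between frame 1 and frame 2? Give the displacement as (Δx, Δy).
(0.5, 0.1)

The red cross was at (7.9, 2.9) in frame 1 and (8.4, 3.0) in frame 2.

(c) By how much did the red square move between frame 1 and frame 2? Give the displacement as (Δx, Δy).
(-2.1, -3.4)

The red square was at (7.8, 6.4) in frame 1 and (5.7, 3.0) in frame 2.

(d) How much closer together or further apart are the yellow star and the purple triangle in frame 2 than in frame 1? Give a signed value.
-1.0

Distance in frame 1: 3.4. Distance in frame 2: 2.4.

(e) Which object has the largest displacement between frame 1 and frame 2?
the red square

(moved 4.0; next 3.4)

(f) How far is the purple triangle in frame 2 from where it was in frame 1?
2.7

The purple triangle moved from (1.3, 2.5) to (3.0, 4.6), a distance of √(1.7² + 2.1²) ≈ 2.7.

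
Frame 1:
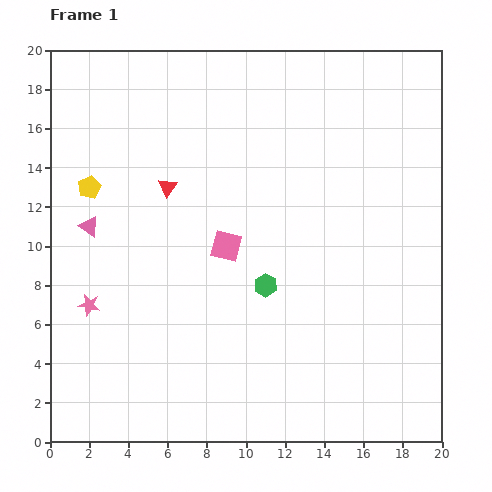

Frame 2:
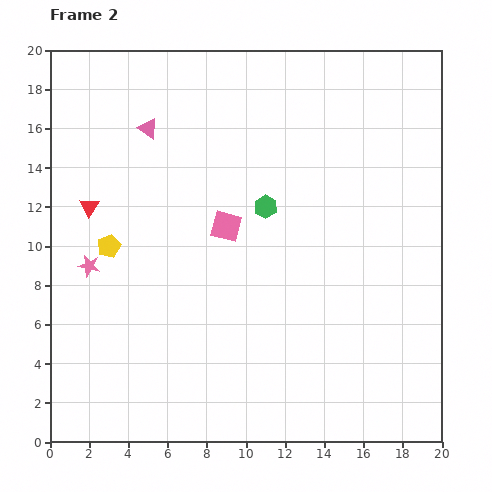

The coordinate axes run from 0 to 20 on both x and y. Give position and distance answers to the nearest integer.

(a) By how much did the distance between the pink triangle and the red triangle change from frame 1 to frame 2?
+1

Distance in frame 1: 4. Distance in frame 2: 5.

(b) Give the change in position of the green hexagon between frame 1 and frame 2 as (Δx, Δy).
(0, 4)

The green hexagon was at (11, 8) in frame 1 and (11, 12) in frame 2.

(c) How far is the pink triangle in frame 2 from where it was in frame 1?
6

The pink triangle moved from (2, 11) to (5, 16), a distance of √(3² + 5²) ≈ 6.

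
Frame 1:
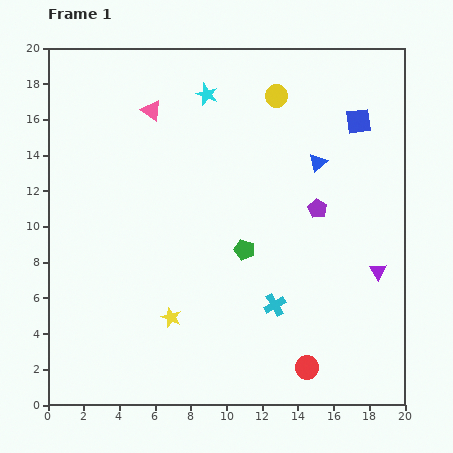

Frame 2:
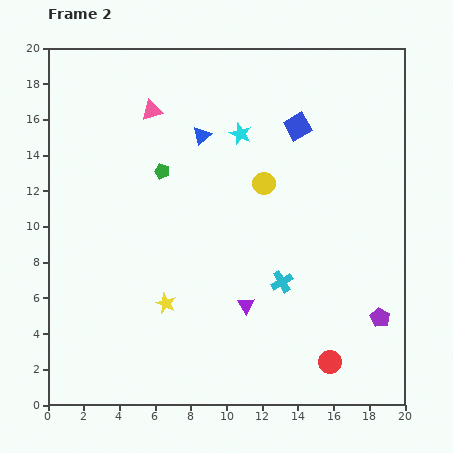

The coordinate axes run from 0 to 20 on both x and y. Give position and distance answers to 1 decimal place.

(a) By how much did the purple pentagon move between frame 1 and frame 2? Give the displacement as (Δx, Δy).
(3.5, -6.1)

The purple pentagon was at (15.1, 11.0) in frame 1 and (18.6, 4.9) in frame 2.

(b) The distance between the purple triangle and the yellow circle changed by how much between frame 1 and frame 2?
-4.4

Distance in frame 1: 11.3. Distance in frame 2: 6.9.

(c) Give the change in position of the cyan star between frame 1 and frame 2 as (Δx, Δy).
(1.9, -2.2)

The cyan star was at (8.9, 17.4) in frame 1 and (10.8, 15.2) in frame 2.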